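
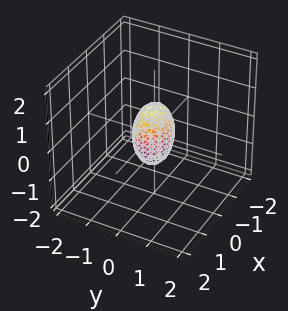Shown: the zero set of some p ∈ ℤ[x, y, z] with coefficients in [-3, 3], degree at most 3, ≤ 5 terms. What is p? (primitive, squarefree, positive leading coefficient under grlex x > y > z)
(a) deg p = 2.
(b) Symmetries: it's symmetric under y → −y, forcing even powers of y; it's symmetric under x → −x, forcing even powers of x; it's symmetric under z → −z, forcing even powers of z.
(c) Checking where it meets the axes: the z-axis gridline crossings are at z ∈ {-1, 1}.
(d) Solving for integer coefficients yields p as stated.

2*x^2 + 3*y^2 + z^2 - 1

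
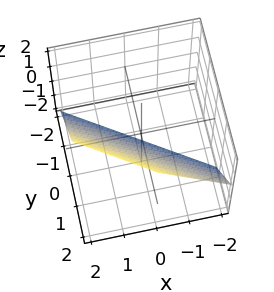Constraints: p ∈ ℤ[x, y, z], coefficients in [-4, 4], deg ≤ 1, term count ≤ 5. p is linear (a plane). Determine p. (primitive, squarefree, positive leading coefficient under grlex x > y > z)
(a) Degree: the surface is flat (a plane), so deg p = 1.
(b) Observable constraints: one z-axis crossing is at z = -1; it meets the x-axis at x = 1 (among the integer gridlines).
(c) Together with the visible shape, these determine p as stated.

2*x + 3*y - 2*z - 2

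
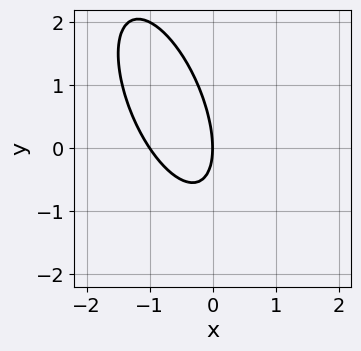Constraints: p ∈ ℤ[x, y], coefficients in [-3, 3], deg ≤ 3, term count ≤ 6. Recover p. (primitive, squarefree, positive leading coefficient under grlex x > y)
The degree is 2 — no degree-1 curve has this shape.
Observable constraints: the x-axis gridline crossings are at x ∈ {-1, 0}; it crosses the y-axis at the gridline y = 0.
Putting this together gives p.

3*x^2 + 2*x*y + y^2 + 3*x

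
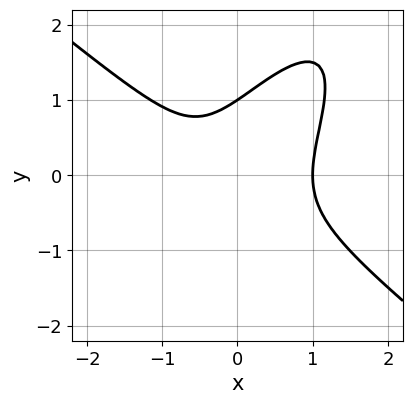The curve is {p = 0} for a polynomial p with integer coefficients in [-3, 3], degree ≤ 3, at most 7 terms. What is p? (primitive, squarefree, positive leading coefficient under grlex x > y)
First, deg p = 3. The shape is more complex than any degree-2 curve.
Next, reading off the gridlines: one x-axis crossing is at x = 1; it crosses the y-axis at the gridline y = 1.
Finally, fitting integer coefficients to these (and the overall shape) gives p.

3*x^3 - 3*x*y^2 + 2*y^3 - x - 2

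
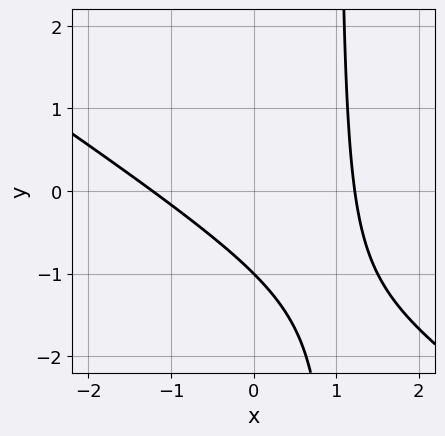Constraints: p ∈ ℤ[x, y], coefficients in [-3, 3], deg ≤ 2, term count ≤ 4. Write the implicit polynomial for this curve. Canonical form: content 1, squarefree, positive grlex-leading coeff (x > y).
2*x^2 + 3*x*y - 3*y - 3

(a) Degree: no degree-1 curve has this shape, so deg p = 2.
(b) Observable constraints: it crosses the y-axis at the gridline y = -1.
(c) Assembling these constraints gives the stated polynomial.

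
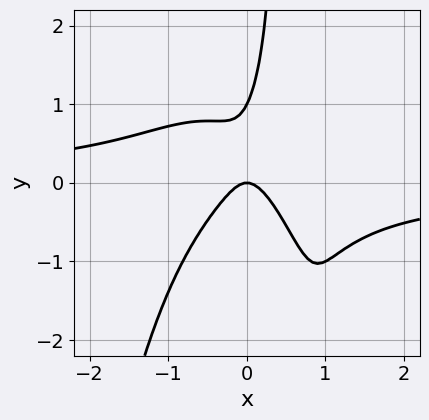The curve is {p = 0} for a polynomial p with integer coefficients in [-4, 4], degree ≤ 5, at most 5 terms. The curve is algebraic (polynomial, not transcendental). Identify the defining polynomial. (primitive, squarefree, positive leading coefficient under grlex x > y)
The degree is 4 — the shape is more complex than any degree-3 curve.
From the visible intercepts: it crosses the x-axis at the gridline x = 0; among the integer gridlines, it crosses the y-axis at y ∈ {0, 1}.
The integer polynomial consistent with all of this is the stated p.

3*x^3*y + 2*x*y^2 + 3*x^2 - y^2 + y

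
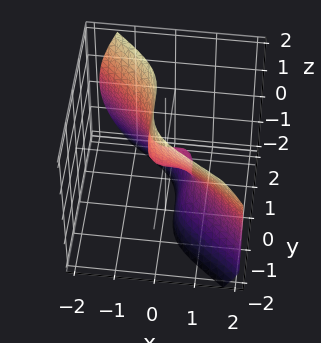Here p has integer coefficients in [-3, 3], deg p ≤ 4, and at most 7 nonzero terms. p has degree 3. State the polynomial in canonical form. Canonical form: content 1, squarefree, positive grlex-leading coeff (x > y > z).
2*x^3 + 2*x*z^2 + 2*y^3 - x^2 + z

1. The degree is 3 — the shape is more complex than any degree-2 surface.
2. Checking where it meets the axes: it meets the x-axis at x = 0 (among the integer gridlines); one y-axis crossing is at y = 0; it meets the z-axis at z = 0 (among the integer gridlines).
3. These observations pin down the coefficients.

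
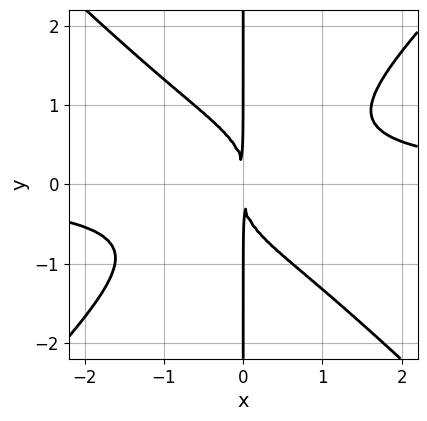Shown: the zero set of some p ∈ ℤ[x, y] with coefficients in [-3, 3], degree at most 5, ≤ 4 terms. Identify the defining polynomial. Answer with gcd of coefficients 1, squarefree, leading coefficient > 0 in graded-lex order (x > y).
1. The degree is 4 — a generic line meets the curve in up to 4 points.
2. Observable constraints: the visible y-axis segment lies entirely on the curve.
3. Solving for integer coefficients yields p as stated.

x^3*y - x*y^3 - x^2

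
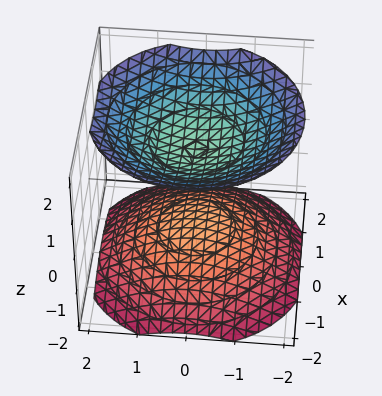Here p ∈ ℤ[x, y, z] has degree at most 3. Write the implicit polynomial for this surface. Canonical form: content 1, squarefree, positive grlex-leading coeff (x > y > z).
2*x^2 + 2*y^2 - 3*z^2 + 3

(a) I count 2 distinct pieces. They look like related sheets of one shape, so recover p as a whole.
(b) Degree: the shape is more complex than any degree-1 surface, so deg p = 2.
(c) Symmetries: rotational symmetry about the z-axis ⇒ p depends on x, y only through x² + y².
(d) Checking where it meets the axes: it misses every integer gridline on the y-axis; the z-axis gridline crossings are at z ∈ {-1, 1}; no x-intercept at any integer in the box.
(e) Solving for integer coefficients yields p as stated.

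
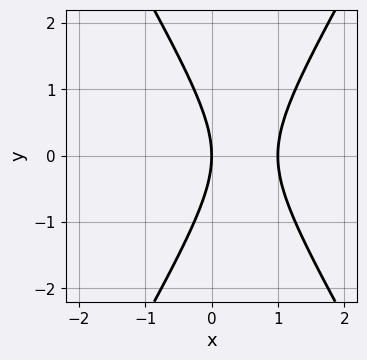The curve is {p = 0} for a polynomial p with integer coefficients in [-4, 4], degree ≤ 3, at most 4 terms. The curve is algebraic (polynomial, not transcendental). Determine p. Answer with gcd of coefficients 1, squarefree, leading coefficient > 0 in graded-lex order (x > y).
3*x^2 - y^2 - 3*x

(a) The degree is 2 — a generic line meets the curve in up to 2 points.
(b) Symmetries: the y ↦ −y reflection is a symmetry, so y appears only in even powers.
(c) Checking where it meets the axes: it crosses the y-axis at the gridline y = 0; the x-axis gridline crossings are at x ∈ {0, 1}.
(d) Putting this together gives p.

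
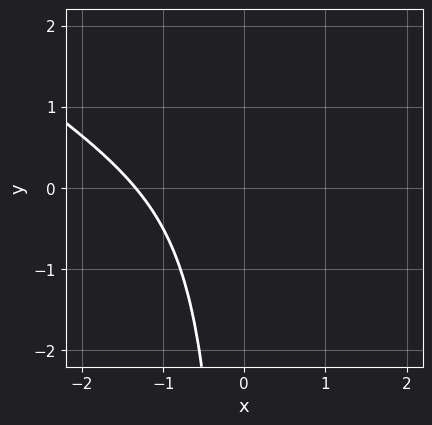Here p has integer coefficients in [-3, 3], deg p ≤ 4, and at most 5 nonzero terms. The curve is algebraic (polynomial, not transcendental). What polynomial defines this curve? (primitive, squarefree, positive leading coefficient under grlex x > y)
1. deg p = 3. The shape is more complex than any degree-2 curve.
2. Observable constraints: no y-intercept at any integer in the box.
3. The integer polynomial consistent with all of this is the stated p.

2*x^3 + 3*x^2*y + x^2 - x*y + 3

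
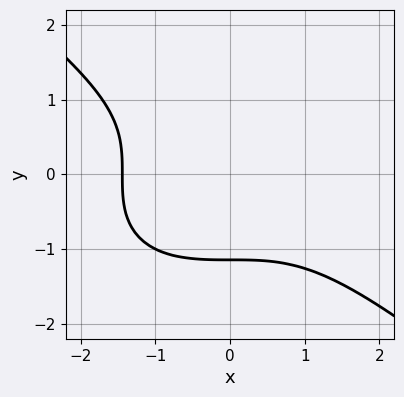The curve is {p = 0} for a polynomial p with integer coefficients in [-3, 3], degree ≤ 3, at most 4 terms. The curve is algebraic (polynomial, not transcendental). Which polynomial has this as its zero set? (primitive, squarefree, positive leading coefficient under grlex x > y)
x^3 + 2*y^3 + 3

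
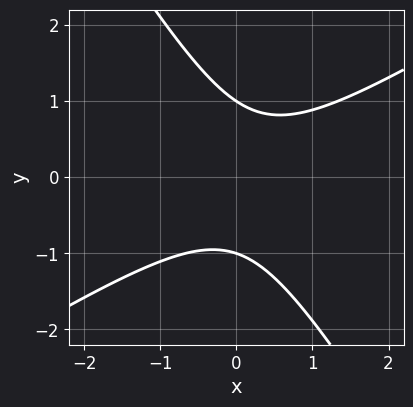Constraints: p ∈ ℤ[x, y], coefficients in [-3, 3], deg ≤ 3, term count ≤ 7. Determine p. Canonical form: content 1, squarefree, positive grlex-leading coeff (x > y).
(a) The degree is 2 — no degree-1 curve has this shape.
(b) Observable constraints: the y-axis gridline crossings are at y ∈ {-1, 1}; no x-intercept at any integer in the box.
(c) Assembling these constraints gives the stated polynomial.

3*x^2 - 3*x*y - 3*y^2 - x + 3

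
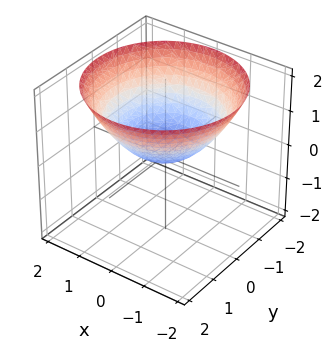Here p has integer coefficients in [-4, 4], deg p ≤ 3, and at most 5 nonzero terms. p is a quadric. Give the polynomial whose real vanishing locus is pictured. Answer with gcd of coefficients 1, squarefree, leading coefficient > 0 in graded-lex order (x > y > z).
Degree: a single bowl opening along one axis; a quadric, so deg p = 2.
By symmetry, the surface is invariant under rotation about z: p = q(x² + y², z).
From the visible intercepts: one y-axis crossing is at y = 0; a circular section at z = 1 has radius between 1 and 2.
These observations pin down the coefficients.

x^2 + y^2 - 2*z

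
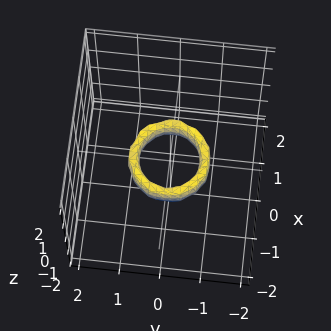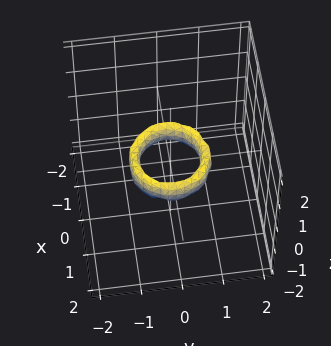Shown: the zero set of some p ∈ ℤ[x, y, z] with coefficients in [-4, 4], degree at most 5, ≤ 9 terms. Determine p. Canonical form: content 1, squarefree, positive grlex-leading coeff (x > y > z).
(a) deg p = 4. A generic line meets the surface in up to 4 points.
(b) By symmetry, every cross-section ⟂ z is a circle, so x, y appear only via x² + y².
(c) Observable constraints: no z-intercept at any integer in the box; a circular section at z = 0 has radius between 0 and 1.
(d) Putting this together gives p. Check: (0, -1, 0) on the y-axis lies on the surface, and p(0, -1, 0) = 0. ✓

2*x^4 + 4*x^2*y^2 + 2*y^4 - 3*x^2 - 3*y^2 + z^2 + 1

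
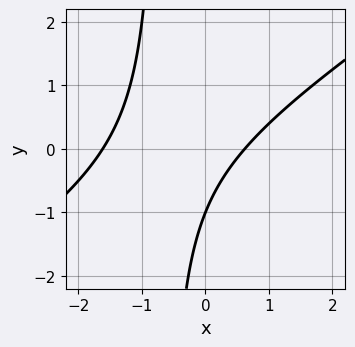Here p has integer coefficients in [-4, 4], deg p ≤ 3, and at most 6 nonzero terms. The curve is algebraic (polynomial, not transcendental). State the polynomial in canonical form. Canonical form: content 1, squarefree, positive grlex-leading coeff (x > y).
(a) deg p = 2.
(b) From the axis intercepts and sections: one y-axis crossing is at y = -1.
(c) Fitting integer coefficients to these (and the overall shape) gives p.

2*x^2 - 3*x*y + 2*x - 2*y - 2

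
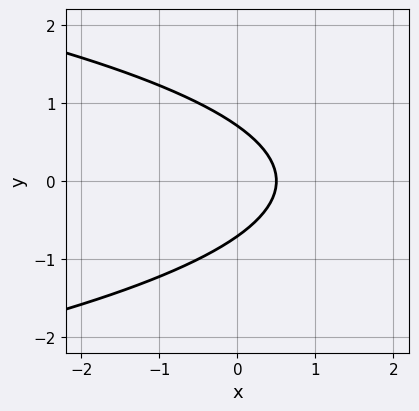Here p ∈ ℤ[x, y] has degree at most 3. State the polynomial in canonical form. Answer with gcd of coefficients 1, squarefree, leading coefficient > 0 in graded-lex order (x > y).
1. Degree: no degree-1 curve has this shape, so deg p = 2.
2. Symmetries: it's symmetric under y → −y, forcing even powers of y.
3. Fitting integer coefficients to these (and the overall shape) gives p.

2*y^2 + 2*x - 1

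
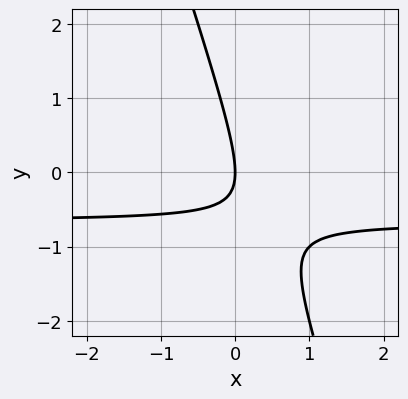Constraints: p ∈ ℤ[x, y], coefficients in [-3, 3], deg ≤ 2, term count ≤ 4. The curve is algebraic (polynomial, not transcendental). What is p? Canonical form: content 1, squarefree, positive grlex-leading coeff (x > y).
Degree: no degree-1 curve has this shape, so deg p = 2.
From the axis intercepts and sections: it meets the x-axis at x = 0 (among the integer gridlines); one y-axis crossing is at y = 0.
Putting this together gives p.

3*x*y + y^2 + 2*x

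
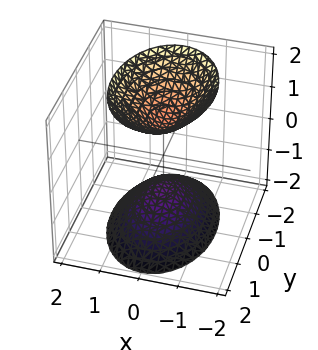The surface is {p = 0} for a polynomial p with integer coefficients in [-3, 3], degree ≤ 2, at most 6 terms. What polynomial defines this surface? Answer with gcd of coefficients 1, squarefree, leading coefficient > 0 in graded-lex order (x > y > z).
First, the picture has 2 separate pieces. They look like related sheets of one shape, so recover p as a whole.
Then, degree: two separate bowl-shaped sheets opening away from each other; a quadric, so deg p = 2.
Then, symmetries: mirror symmetry y ↦ −y ⇒ only even powers of y; it's symmetric under x → −x, forcing even powers of x; it's symmetric under z → −z, forcing even powers of z.
Next, checking where it meets the axes: the surface avoids every integer x-axis point in the box; the surface avoids every integer y-axis point in the box; the z-axis gridline crossings are at z ∈ {-1, 1}.
Finally, the integer polynomial consistent with all of this is the stated p.

2*x^2 + y^2 - z^2 + 1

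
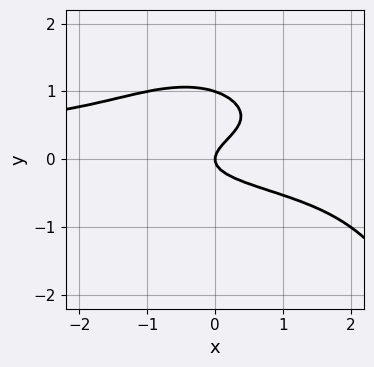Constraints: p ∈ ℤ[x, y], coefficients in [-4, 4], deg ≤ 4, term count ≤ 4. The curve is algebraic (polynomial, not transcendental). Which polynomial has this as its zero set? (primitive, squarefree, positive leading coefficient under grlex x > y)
First, deg p = 4.
Next, from the axis intercepts and sections: among the integer gridlines, it crosses the y-axis at y ∈ {0, 1}; it crosses the x-axis at the gridline x = 0.
Finally, together with the visible shape, these determine p as stated.

x^2*y^2 + 3*y^3 - 3*y^2 + x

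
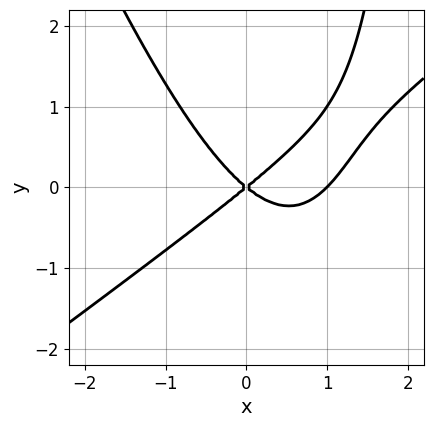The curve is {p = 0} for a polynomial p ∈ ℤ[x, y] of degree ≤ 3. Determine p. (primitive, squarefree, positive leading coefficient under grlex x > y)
First, degree: no degree-2 curve has this shape, so deg p = 3.
Next, reading off the gridlines: one y-axis crossing is at y = 0; the x-axis gridline crossings are at x ∈ {0, 1}.
Finally, fitting integer coefficients to these (and the overall shape) gives p.

2*x^3 - 2*x^2*y - x*y^2 - 2*x^2 + 3*y^2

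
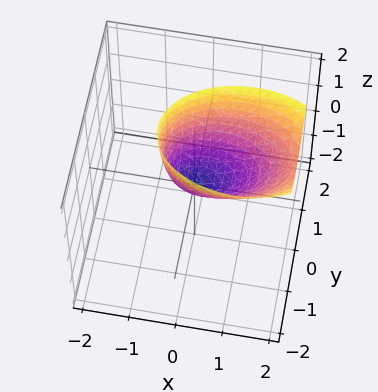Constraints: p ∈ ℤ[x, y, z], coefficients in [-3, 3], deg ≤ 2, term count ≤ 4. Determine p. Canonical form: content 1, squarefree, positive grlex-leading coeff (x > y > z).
x^2 - x*z + 2*y^2 - z

(a) Degree: no degree-1 surface has this shape, so deg p = 2.
(b) Observable constraints: it meets the z-axis at z = 0 (among the integer gridlines); it crosses the y-axis at the gridline y = 0.
(c) Solving for integer coefficients yields p as stated.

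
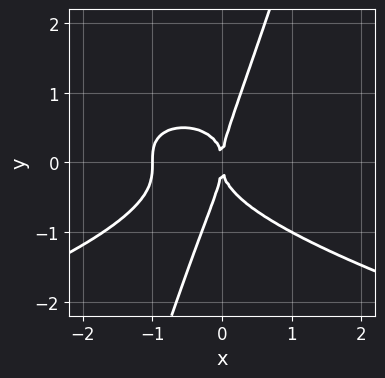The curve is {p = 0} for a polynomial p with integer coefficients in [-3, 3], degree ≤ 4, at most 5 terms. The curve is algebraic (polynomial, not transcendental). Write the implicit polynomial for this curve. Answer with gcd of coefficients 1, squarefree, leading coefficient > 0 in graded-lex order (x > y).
3*x*y^3 - y^4 + 2*x^3 + 2*x^2

Degree: a generic line meets the curve in up to 4 points, so deg p = 4.
From the axis intercepts and sections: among the integer gridlines, it crosses the x-axis at x ∈ {-1, 0}; it crosses the y-axis at the gridline y = 0.
The integer polynomial consistent with all of this is the stated p.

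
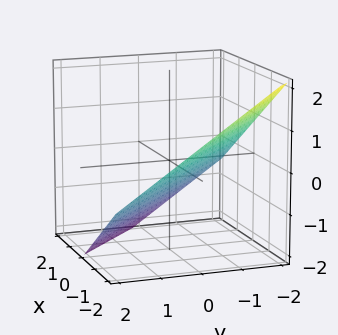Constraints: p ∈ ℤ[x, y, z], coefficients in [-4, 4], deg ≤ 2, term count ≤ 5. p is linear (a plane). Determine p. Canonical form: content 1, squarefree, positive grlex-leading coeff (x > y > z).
2*x + 2*y + 3*z + 2

First, the degree is 1 — every cross-section is a straight line — this is a plane.
Next, from the visible intercepts: it crosses the y-axis at the gridline y = -1; it crosses the x-axis at the gridline x = -1.
Finally, matching integer coefficients to the picture gives p.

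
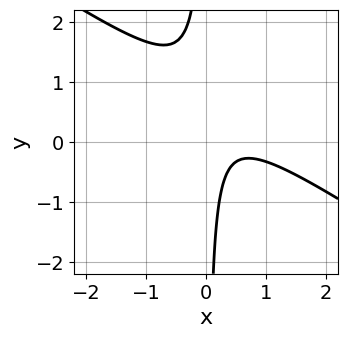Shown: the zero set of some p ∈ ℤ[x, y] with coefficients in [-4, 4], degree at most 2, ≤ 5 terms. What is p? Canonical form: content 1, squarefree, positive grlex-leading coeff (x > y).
(a) Degree: no degree-1 curve has this shape, so deg p = 2.
(b) Checking where it meets the axes: it misses every integer gridline on the x-axis; no y-intercept at any integer in the box.
(c) Putting this together gives p.

2*x^2 + 3*x*y - 2*x + 1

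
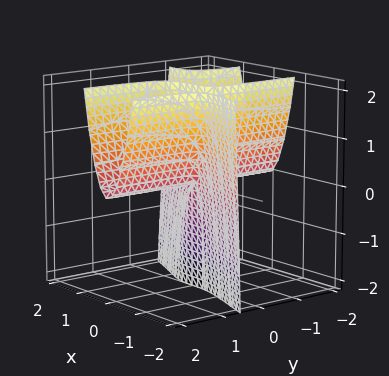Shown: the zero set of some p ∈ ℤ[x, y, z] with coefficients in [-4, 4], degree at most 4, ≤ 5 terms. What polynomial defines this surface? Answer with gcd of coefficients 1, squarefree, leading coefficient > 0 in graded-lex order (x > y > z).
x^3 + 3*x^2*y - x*y - y*z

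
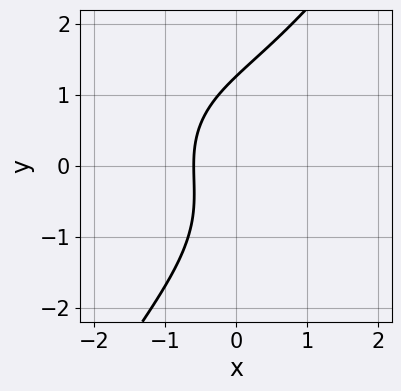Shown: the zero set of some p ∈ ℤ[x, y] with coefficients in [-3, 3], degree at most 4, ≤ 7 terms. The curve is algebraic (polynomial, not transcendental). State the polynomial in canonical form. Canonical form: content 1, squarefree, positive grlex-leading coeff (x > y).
x^3 + x*y^2 - y^3 + 3*x + 2

(a) The degree is 3 — the shape is more complex than any degree-2 curve.
(b) Putting this together gives p.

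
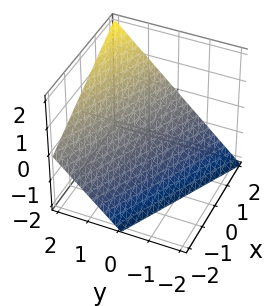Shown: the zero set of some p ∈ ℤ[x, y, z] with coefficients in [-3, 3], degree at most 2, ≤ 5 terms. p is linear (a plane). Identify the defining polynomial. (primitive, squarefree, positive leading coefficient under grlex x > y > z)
The degree is 1 — every cross-section is a straight line — this is a plane.
From the visible intercepts: it meets the y-axis at y = 1 (among the integer gridlines); one x-axis crossing is at x = 2; it meets the z-axis at z = -1 (among the integer gridlines).
Fitting integer coefficients to these (and the overall shape) gives p.

x + 2*y - 2*z - 2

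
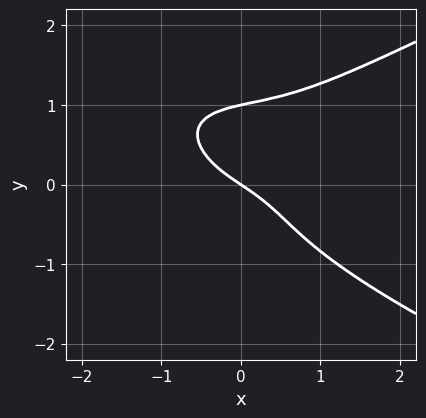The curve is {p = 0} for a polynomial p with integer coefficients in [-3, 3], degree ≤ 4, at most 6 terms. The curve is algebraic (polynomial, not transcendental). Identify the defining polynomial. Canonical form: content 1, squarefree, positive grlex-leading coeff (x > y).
3*y^4 - 2*x^3 - 2*x - 3*y

1. Degree: no degree-3 curve has this shape, so deg p = 4.
2. Observable constraints: the y-axis gridline crossings are at y ∈ {0, 1}; one x-axis crossing is at x = 0.
3. Together with the visible shape, these determine p as stated.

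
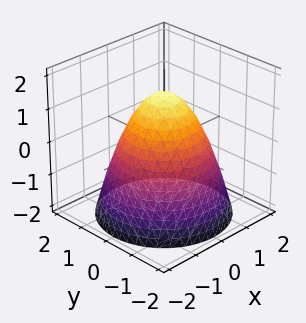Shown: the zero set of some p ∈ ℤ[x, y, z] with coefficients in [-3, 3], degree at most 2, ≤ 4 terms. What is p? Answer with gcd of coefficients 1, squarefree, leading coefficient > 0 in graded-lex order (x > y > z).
2*x^2 + 2*y^2 + 2*z - 3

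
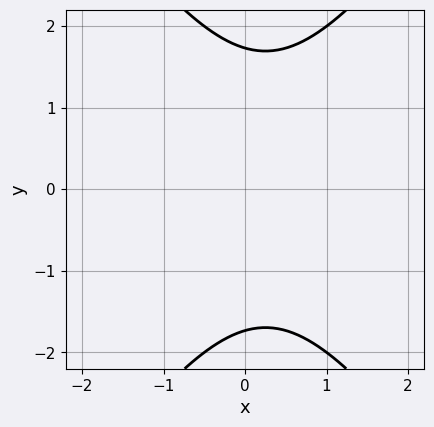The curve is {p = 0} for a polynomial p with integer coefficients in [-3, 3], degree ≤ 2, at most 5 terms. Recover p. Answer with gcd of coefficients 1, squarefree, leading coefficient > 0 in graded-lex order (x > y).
1. Degree: no degree-1 curve has this shape, so deg p = 2.
2. Symmetries: mirror symmetry y ↦ −y ⇒ only even powers of y.
3. From the visible intercepts: no x-intercept at any integer in the box.
4. Matching integer coefficients to the picture gives p.

2*x^2 - y^2 - x + 3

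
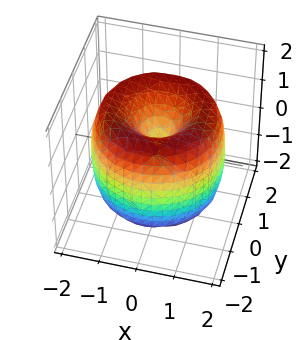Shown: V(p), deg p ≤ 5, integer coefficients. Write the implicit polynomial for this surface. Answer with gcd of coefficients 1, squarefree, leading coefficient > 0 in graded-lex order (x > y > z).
x^4 + 2*x^2*y^2 + y^4 - 3*x^2 - 3*y^2 + z^2

(a) deg p = 4.
(b) By symmetry, the z-axis is an axis of rotation, so x and y enter only as x² + y².
(c) Reading off the gridlines: it meets the y-axis at y = 0 (among the integer gridlines); a circular section at z = -1 has radius between 0 and 1; it crosses the z-axis at the gridline z = 0; it meets the x-axis at x = 0 (among the integer gridlines).
(d) These observations pin down the coefficients.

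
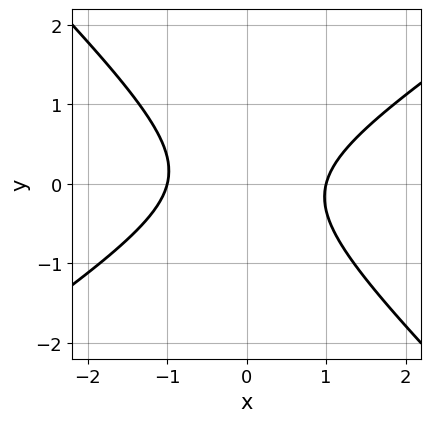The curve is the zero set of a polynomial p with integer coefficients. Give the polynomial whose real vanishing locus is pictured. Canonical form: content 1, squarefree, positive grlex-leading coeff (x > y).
2*x^2 - x*y - 3*y^2 - 2

1. deg p = 2. The shape is more complex than any degree-1 curve.
2. From the visible intercepts: among the integer gridlines, it crosses the x-axis at x ∈ {-1, 1}; it misses every integer gridline on the y-axis.
3. Solving for integer coefficients yields p as stated.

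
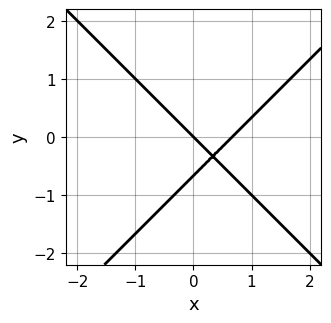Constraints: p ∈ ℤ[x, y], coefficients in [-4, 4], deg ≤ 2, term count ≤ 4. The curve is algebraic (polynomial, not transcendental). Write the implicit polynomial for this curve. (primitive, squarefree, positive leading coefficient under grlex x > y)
3*x^2 - 3*y^2 - 2*x - 2*y

Degree: the shape is more complex than any degree-1 curve, so deg p = 2.
From the axis intercepts and sections: one x-axis crossing is at x = 0; it crosses the y-axis at the gridline y = 0.
Together with the visible shape, these determine p as stated.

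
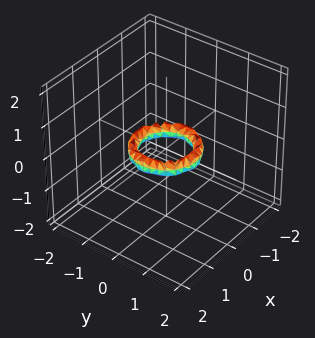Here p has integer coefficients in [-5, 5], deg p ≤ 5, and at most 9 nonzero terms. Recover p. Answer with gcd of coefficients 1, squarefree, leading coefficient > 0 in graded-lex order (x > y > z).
Degree: the shape is more complex than any degree-3 surface, so deg p = 4.
Symmetry: every cross-section ⟂ z is a circle, so x, y appear only via x² + y².
Checking where it meets the axes: no z-intercept at any integer in the box; a circular section at z = 0 has radius between 0 and 1; the y-axis gridline crossings are at y ∈ {-1, 1}; among the integer gridlines, it crosses the x-axis at x ∈ {-1, 1}.
Solving for integer coefficients yields p as stated.

2*x^4 + 4*x^2*y^2 + 2*y^4 - 3*x^2 - 3*y^2 + 2*z^2 + 1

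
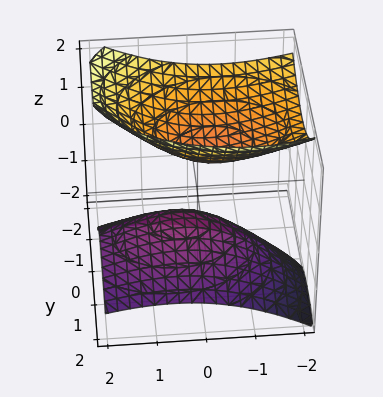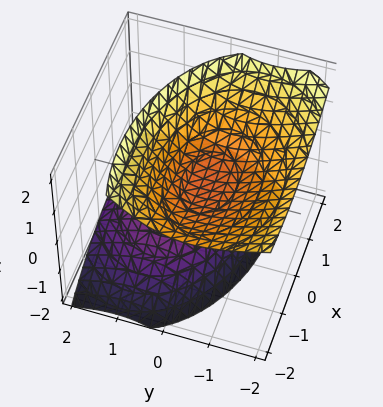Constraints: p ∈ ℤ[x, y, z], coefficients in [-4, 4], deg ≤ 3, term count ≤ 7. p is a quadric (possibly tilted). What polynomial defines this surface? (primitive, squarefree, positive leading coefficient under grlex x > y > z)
x^2 + x*z + 2*y^2 + 2*y*z - 2*z^2 + 1

The picture has 2 separate pieces.
deg p = 2.
Against the integer gridlines: no x-intercept at any integer in the box; the surface avoids every integer y-axis point in the box.
The integer polynomial consistent with all of this is the stated p.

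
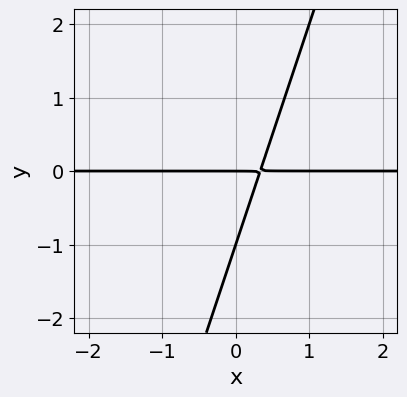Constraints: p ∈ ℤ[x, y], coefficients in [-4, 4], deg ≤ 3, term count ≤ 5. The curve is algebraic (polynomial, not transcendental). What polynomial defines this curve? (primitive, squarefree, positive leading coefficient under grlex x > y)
First, the degree is 2 — no degree-1 curve has this shape.
Then, checking where it meets the axes: among the integer gridlines, it crosses the y-axis at y ∈ {-1, 0}; every point of the x-axis in the box is on the curve.
Finally, fitting integer coefficients to these (and the overall shape) gives p.

3*x*y - y^2 - y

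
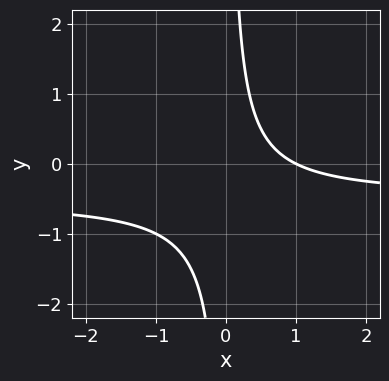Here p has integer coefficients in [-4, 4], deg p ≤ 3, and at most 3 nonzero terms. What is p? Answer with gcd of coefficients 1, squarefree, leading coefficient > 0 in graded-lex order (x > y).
Degree: the shape is more complex than any degree-1 curve, so deg p = 2.
From the axis intercepts and sections: no y-intercept at any integer in the box; one x-axis crossing is at x = 1.
Solving for integer coefficients yields p as stated.

2*x*y + x - 1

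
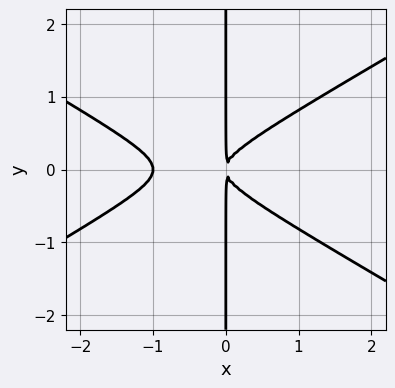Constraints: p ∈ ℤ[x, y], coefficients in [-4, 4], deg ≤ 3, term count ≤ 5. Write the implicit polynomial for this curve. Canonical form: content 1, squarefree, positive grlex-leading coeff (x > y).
x^3 - 3*x*y^2 + x^2

Degree: no degree-2 curve has this shape, so deg p = 3.
Symmetries: the y ↦ −y reflection is a symmetry, so y appears only in even powers.
Against the integer gridlines: one x-axis crossing is at x = -1; the visible y-axis segment lies entirely on the curve.
Fitting integer coefficients to these (and the overall shape) gives p.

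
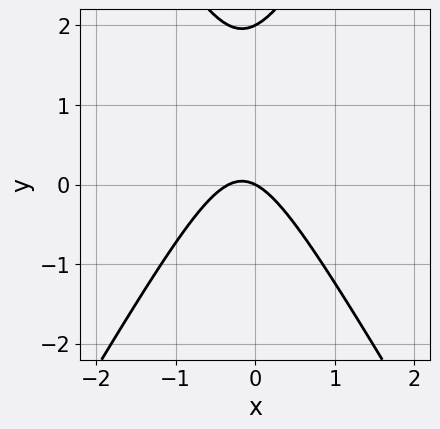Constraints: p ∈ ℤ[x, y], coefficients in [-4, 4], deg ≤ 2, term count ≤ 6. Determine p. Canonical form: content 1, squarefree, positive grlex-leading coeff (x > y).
1. The degree is 2 — the shape is more complex than any degree-1 curve.
2. Reading off the gridlines: one x-axis crossing is at x = 0; among the integer gridlines, it crosses the y-axis at y ∈ {0, 2}.
3. The integer polynomial consistent with all of this is the stated p.

3*x^2 - y^2 + x + 2*y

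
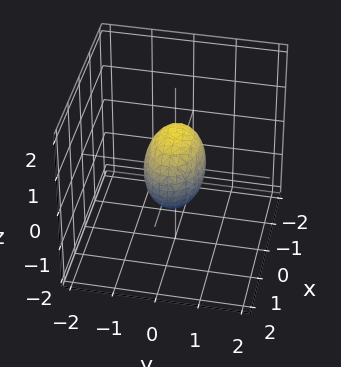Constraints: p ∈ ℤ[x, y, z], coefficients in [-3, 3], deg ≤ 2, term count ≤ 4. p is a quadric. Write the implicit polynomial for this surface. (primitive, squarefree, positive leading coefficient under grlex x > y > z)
First, deg p = 2.
Next, symmetries: mirror symmetry z ↦ −z ⇒ only even powers of z; the y ↦ −y reflection is a symmetry, so y appears only in even powers; mirror symmetry x ↦ −x ⇒ only even powers of x.
Then, from the visible intercepts: the x-axis gridline crossings are at x ∈ {-1, 1}; among the integer gridlines, it crosses the z-axis at z ∈ {-1, 1}.
Finally, together with the visible shape, these determine p as stated.

x^2 + 2*y^2 + z^2 - 1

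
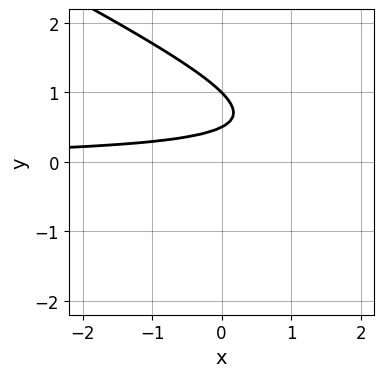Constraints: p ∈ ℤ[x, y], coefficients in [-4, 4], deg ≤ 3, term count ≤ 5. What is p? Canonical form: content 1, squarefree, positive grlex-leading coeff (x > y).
x*y + 2*y^2 - 3*y + 1

Degree: the shape is more complex than any degree-1 curve, so deg p = 2.
Observable constraints: one y-axis crossing is at y = 1; no x-intercept at any integer in the box.
Solving for integer coefficients yields p as stated.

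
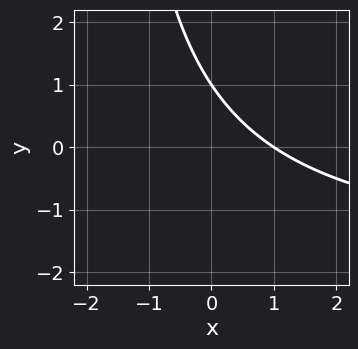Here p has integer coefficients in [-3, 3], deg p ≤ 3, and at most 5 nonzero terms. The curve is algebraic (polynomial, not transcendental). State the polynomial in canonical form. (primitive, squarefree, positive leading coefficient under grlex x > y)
The degree is 2 — a generic line meets the curve in up to 2 points.
From the visible intercepts: one y-axis crossing is at y = 1; it crosses the x-axis at the gridline x = 1.
Together with the visible shape, these determine p as stated.

x*y + 2*x + 2*y - 2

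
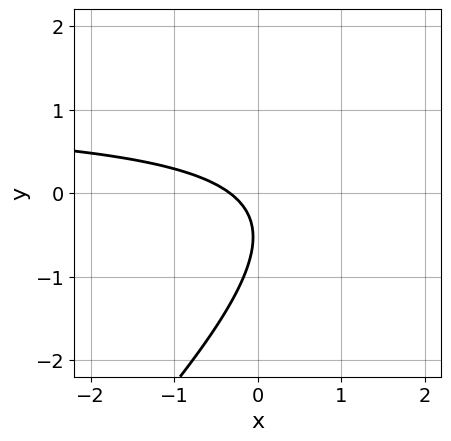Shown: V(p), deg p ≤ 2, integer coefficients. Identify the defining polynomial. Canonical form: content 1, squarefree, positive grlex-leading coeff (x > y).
1. The degree is 2 — a generic line meets the curve in up to 2 points.
2. Reading off the gridlines: the curve avoids every integer y-axis point in the box.
3. Matching integer coefficients to the picture gives p.

3*x*y - 3*y^2 - 3*x - 3*y - 1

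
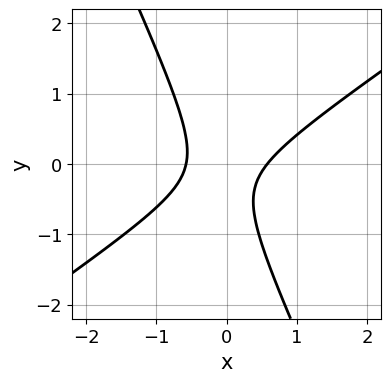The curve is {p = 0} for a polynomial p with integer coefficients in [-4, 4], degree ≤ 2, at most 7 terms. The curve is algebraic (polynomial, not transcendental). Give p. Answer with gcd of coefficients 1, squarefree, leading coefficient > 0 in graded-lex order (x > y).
3*x^2 - 3*x*y - 2*y^2 - y - 1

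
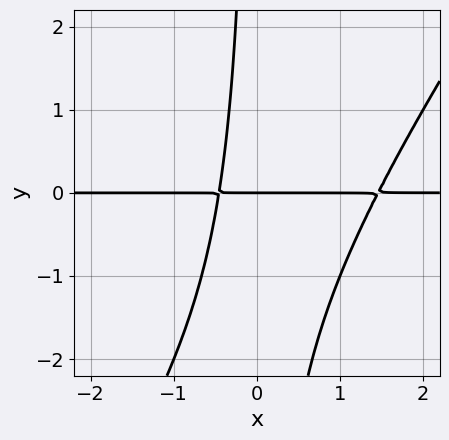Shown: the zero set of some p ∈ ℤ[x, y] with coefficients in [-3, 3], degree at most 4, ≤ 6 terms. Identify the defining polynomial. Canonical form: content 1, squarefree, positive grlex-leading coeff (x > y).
3*x^2*y - 2*x*y^2 - 3*x*y - 2*y

First, deg p = 3.
Next, checking where it meets the axes: every point of the x-axis in the box is on the curve; it meets the y-axis at y = 0 (among the integer gridlines).
Finally, assembling these constraints gives the stated polynomial.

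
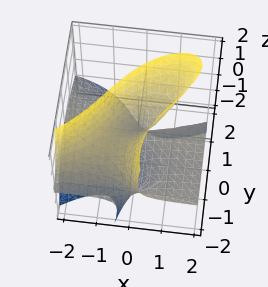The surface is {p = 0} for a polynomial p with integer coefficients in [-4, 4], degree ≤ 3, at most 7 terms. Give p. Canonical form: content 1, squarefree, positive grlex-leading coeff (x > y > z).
(a) deg p = 3.
(b) Against the integer gridlines: the y-axis gridline crossings are at y ∈ {-2, 0}; one z-axis crossing is at z = 0; the visible x-axis segment lies entirely on the surface.
(c) These observations pin down the coefficients.

2*x^2*z - 3*x*y*z + y^3 + 2*y^2 - z^2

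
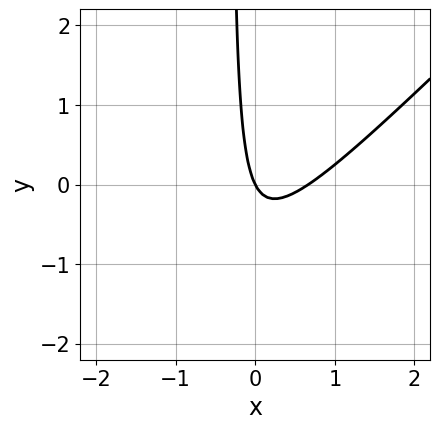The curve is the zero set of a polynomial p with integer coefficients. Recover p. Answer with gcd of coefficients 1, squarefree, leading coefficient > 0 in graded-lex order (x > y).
3*x^2 - 3*x*y - 2*x - y

1. Degree: the shape is more complex than any degree-1 curve, so deg p = 2.
2. Against the integer gridlines: it crosses the y-axis at the gridline y = 0; it meets the x-axis at x = 0 (among the integer gridlines).
3. Assembling these constraints gives the stated polynomial.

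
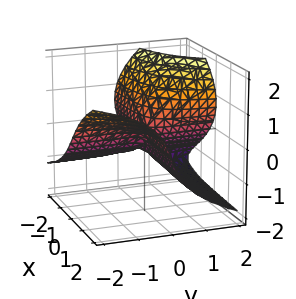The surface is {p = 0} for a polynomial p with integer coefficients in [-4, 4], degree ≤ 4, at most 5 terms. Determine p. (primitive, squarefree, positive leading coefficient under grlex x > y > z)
x*y*z + 2*z^3 + 3*x*y + x*z - 3*y*z

(a) deg p = 3. A generic line meets the surface in up to 3 points.
(b) Observable constraints: every point of the y-axis in the box is on the surface; one z-axis crossing is at z = 0; every point of the x-axis in the box is on the surface.
(c) Putting this together gives p.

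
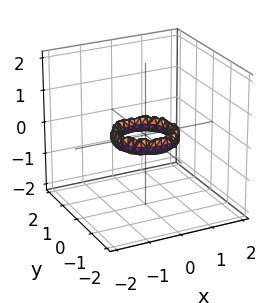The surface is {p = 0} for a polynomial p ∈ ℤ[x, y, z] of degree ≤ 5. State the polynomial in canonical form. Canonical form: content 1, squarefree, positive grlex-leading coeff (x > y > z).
(a) deg p = 4. The shape is more complex than any degree-3 surface.
(b) By symmetry, every cross-section ⟂ z is a circle, so x, y appear only via x² + y².
(c) Observable constraints: the x-axis gridline crossings are at x ∈ {-1, 1}; it misses every integer gridline on the z-axis; a circular section at z = 0 has radius between 0 and 1.
(d) Together with the visible shape, these determine p as stated. Check: (0, -1, 0) on the y-axis lies on the surface, and p(0, -1, 0) = 0. ✓

2*x^4 + 4*x^2*y^2 + 2*y^4 - 3*x^2 - 3*y^2 + 2*z^2 + 1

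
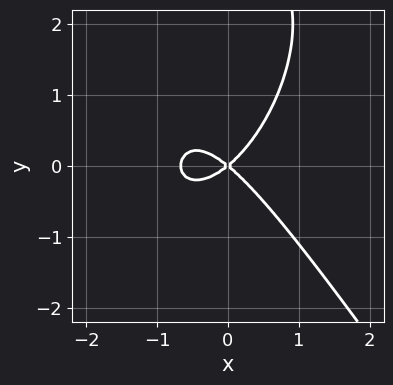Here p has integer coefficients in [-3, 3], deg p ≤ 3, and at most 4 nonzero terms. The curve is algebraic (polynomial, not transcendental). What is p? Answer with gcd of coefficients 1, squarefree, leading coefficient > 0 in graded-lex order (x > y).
First, the degree is 3 — no degree-2 curve has this shape.
Then, observable constraints: one y-axis crossing is at y = 0; one x-axis crossing is at x = 0.
Finally, together with the visible shape, these determine p as stated.

3*x^3 + y^3 + 2*x^2 - 3*y^2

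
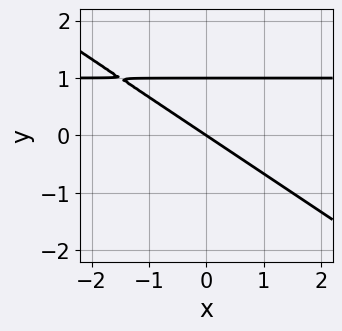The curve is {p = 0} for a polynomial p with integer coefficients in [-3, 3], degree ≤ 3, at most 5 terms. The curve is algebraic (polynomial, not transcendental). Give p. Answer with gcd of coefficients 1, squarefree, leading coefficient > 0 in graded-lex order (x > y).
2*x*y + 3*y^2 - 2*x - 3*y

First, the degree is 2 — the shape is more complex than any degree-1 curve.
Then, from the axis intercepts and sections: the y-axis gridline crossings are at y ∈ {0, 1}; it crosses the x-axis at the gridline x = 0.
Finally, matching integer coefficients to the picture gives p.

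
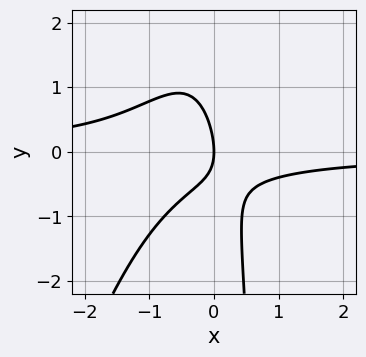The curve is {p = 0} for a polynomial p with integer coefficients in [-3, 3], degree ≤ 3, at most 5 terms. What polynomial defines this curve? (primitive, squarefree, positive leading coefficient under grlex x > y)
First, the degree is 3 — no degree-2 curve has this shape.
Then, from the axis intercepts and sections: one y-axis crossing is at y = 0; one x-axis crossing is at x = 0.
Finally, putting this together gives p.

3*x^2*y - x*y^2 + 2*x*y + y^2 + 2*x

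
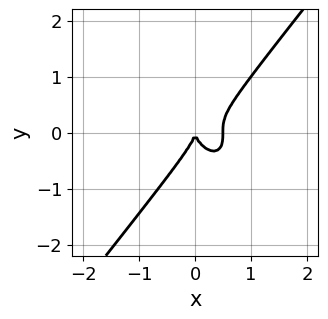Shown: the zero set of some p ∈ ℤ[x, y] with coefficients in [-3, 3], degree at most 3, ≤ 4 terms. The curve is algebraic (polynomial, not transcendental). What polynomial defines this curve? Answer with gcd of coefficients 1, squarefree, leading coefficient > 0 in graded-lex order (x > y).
1. Degree: a generic line meets the curve in up to 3 points, so deg p = 3.
2. Reading off the gridlines: it crosses the y-axis at the gridline y = 0; it crosses the x-axis at the gridline x = 0.
3. Fitting integer coefficients to these (and the overall shape) gives p.

2*x^3 - y^3 - x^2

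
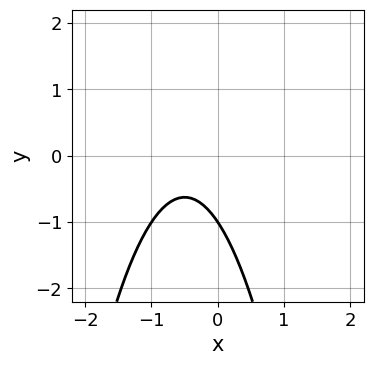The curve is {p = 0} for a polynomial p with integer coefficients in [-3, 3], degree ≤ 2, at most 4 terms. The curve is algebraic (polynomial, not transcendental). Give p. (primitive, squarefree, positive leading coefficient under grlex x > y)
1. deg p = 2. A generic line meets the curve in up to 2 points.
2. Checking where it meets the axes: it crosses the y-axis at the gridline y = -1; the curve avoids every integer x-axis point in the box.
3. Fitting integer coefficients to these (and the overall shape) gives p.

3*x^2 + 3*x + 2*y + 2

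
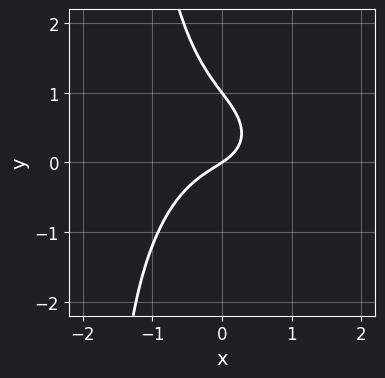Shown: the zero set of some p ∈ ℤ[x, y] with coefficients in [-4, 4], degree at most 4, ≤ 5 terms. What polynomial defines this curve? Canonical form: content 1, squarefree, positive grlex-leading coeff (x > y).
(a) Degree: a generic line meets the curve in up to 3 points, so deg p = 3.
(b) From the visible intercepts: among the integer gridlines, it crosses the y-axis at y ∈ {0, 1}; it crosses the x-axis at the gridline x = 0.
(c) Fitting integer coefficients to these (and the overall shape) gives p.

3*x^3 + 2*x*y^2 + 3*y^2 + 2*x - 3*y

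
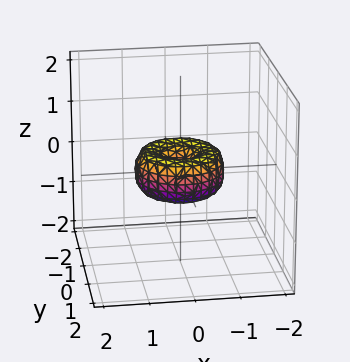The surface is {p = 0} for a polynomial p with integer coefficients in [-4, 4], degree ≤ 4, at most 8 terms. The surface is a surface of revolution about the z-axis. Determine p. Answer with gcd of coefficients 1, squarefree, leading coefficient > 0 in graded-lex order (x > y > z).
First, deg p = 4. The shape is more complex than any degree-3 surface.
Next, symmetries: every cross-section ⟂ z is a circle, so x, y appear only via x² + y².
Then, from the visible intercepts: one z-axis crossing is at z = 0; the x-axis gridline crossings are at x ∈ {-1, 0, 1}; the y-axis gridline crossings are at y ∈ {-1, 0, 1}.
Finally, the integer polynomial consistent with all of this is the stated p.

x^4 + 2*x^2*y^2 + y^4 - x^2 - y^2 + z^2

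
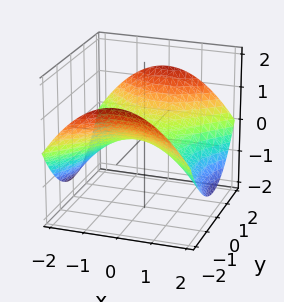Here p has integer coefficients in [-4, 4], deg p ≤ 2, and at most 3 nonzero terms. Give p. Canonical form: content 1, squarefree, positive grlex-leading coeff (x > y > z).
x^2 - y^2 + 3*z

1. Degree: a saddle surface; a quadric, so deg p = 2.
2. Symmetries: the x ↦ −x reflection is a symmetry, so x appears only in even powers; it's symmetric under y → −y, forcing even powers of y.
3. Reading off the gridlines: it meets the y-axis at y = 0 (among the integer gridlines); one z-axis crossing is at z = 0.
4. Fitting integer coefficients to these (and the overall shape) gives p.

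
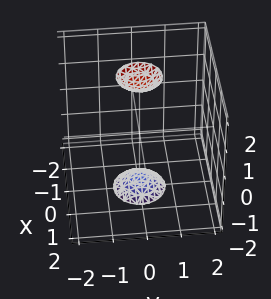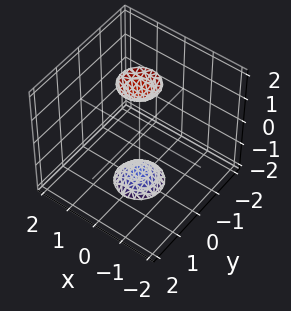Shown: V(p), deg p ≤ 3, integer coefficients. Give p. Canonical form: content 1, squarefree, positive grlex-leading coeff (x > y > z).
3*x^2 + 3*y^2 - z^2 + 3

1. The picture has 2 separate pieces. Treating them together as one polynomial.
2. The degree is 2 — two sheets facing apart; a quadric.
3. By symmetry, every cross-section ⟂ z is a circle, so x, y appear only via x² + y²; it's symmetric under z → −z, forcing even powers of z.
4. Checking where it meets the axes: a circular section at z = -2 has radius between 0 and 1; it misses every integer gridline on the y-axis; it misses every integer gridline on the x-axis.
5. Fitting integer coefficients to these (and the overall shape) gives p.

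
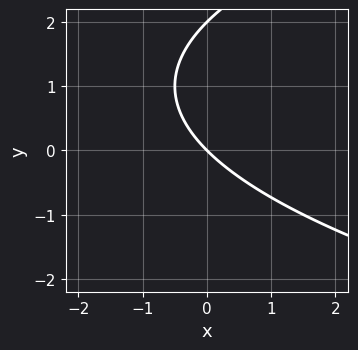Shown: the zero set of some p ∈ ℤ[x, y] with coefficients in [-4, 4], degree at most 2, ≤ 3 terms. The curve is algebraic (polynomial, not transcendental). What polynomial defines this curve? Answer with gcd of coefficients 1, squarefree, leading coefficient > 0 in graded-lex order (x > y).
(a) The degree is 2 — no degree-1 curve has this shape.
(b) From the axis intercepts and sections: among the integer gridlines, it crosses the y-axis at y ∈ {0, 2}; it crosses the x-axis at the gridline x = 0.
(c) These observations pin down the coefficients.

y^2 - 2*x - 2*y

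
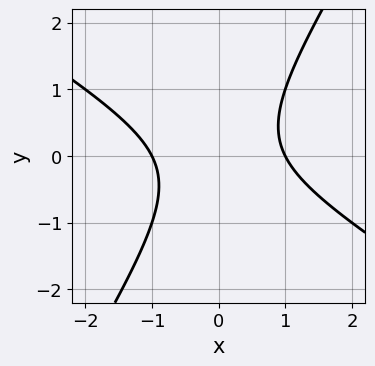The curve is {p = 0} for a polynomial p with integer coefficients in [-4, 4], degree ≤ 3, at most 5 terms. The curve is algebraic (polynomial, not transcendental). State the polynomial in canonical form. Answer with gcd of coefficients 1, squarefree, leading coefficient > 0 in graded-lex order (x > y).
First, degree: no degree-1 curve has this shape, so deg p = 2.
Next, from the visible intercepts: the x-axis gridline crossings are at x ∈ {-1, 1}; no y-intercept at any integer in the box.
Finally, the integer polynomial consistent with all of this is the stated p.

x^2 + x*y - y^2 - 1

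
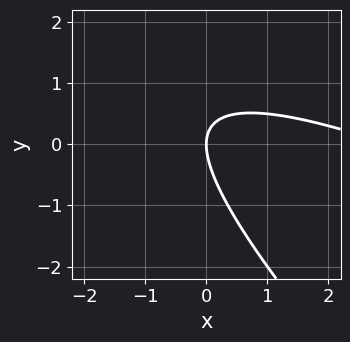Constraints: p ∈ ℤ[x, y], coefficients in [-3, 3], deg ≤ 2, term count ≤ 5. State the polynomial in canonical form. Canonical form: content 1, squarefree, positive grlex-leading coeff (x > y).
x^2 + 3*x*y + 2*y^2 - 3*x

deg p = 2. A generic line meets the curve in up to 2 points.
Against the integer gridlines: it meets the y-axis at y = 0 (among the integer gridlines); it meets the x-axis at x = 0 (among the integer gridlines).
Together with the visible shape, these determine p as stated.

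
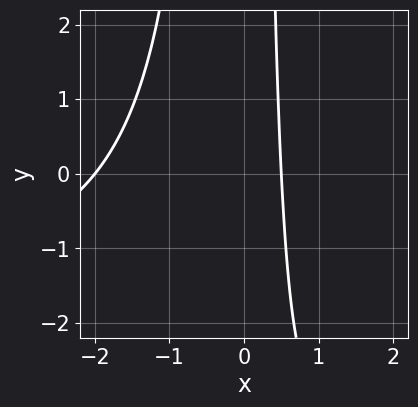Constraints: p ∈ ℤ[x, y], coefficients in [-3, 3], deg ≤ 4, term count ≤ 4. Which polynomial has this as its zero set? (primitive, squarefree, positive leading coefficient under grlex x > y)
x^2*y + 2*x^2 + 3*x - 2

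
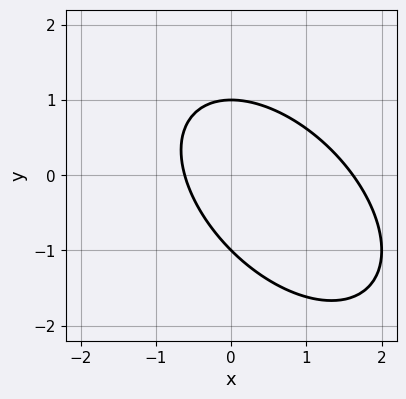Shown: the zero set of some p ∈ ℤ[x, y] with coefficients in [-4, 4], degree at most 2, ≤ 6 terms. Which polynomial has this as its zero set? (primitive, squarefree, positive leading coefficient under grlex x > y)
The degree is 2 — no degree-1 curve has this shape.
Observable constraints: among the integer gridlines, it crosses the y-axis at y ∈ {-1, 1}.
Solving for integer coefficients yields p as stated.

x^2 + x*y + y^2 - x - 1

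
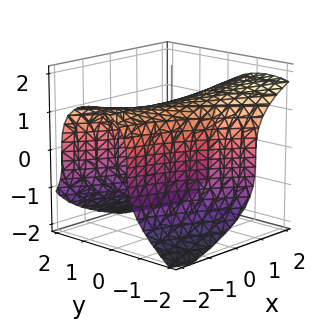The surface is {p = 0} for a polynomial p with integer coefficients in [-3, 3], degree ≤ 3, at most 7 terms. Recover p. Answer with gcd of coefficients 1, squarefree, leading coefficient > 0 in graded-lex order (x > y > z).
z^3 + 2*x*y + 2*y^2 + 2*y - 2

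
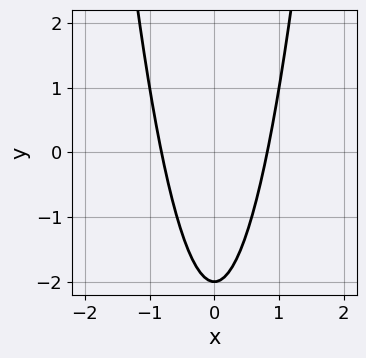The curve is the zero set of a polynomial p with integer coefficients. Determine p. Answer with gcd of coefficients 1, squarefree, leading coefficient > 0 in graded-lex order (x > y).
1. Degree: the shape is more complex than any degree-1 curve, so deg p = 2.
2. Symmetries: it's symmetric under x → −x, forcing even powers of x.
3. Against the integer gridlines: one y-axis crossing is at y = -2.
4. Putting this together gives p.

3*x^2 - y - 2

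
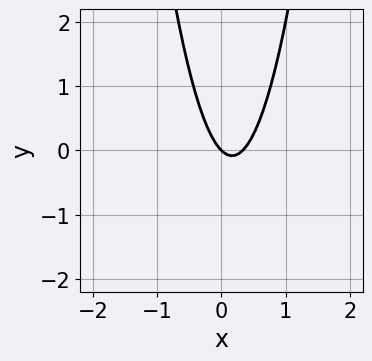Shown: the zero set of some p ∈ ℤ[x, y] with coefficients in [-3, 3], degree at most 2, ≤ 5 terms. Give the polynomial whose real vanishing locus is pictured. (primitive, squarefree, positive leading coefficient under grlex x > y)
1. The degree is 2 — no degree-1 curve has this shape.
2. Against the integer gridlines: it crosses the y-axis at the gridline y = 0; it crosses the x-axis at the gridline x = 0.
3. Together with the visible shape, these determine p as stated.

3*x^2 - x - y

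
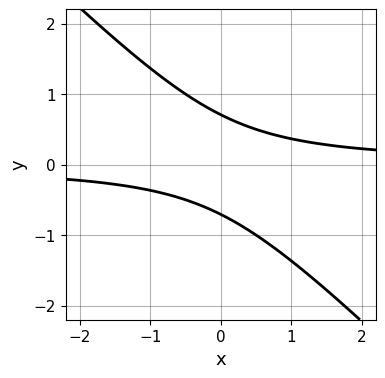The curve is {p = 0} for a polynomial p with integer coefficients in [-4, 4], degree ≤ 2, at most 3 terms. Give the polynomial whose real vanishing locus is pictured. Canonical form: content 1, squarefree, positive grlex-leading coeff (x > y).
2*x*y + 2*y^2 - 1

1. deg p = 2.
2. Observable constraints: the curve avoids every integer x-axis point in the box.
3. These observations pin down the coefficients.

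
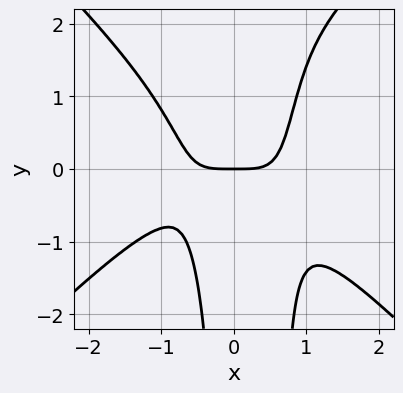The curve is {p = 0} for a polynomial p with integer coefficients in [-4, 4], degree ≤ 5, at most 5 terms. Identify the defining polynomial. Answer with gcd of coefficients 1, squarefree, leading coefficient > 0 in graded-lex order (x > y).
The degree is 4 — no degree-3 curve has this shape.
Reading off the gridlines: one x-axis crossing is at x = 0; it meets the y-axis at y = 0 (among the integer gridlines).
The integer polynomial consistent with all of this is the stated p.

2*x^4 - 2*x^2*y^2 + 2*x^2*y + x*y^2 - 2*y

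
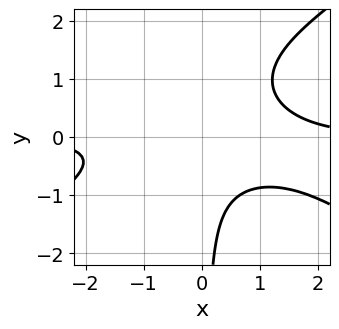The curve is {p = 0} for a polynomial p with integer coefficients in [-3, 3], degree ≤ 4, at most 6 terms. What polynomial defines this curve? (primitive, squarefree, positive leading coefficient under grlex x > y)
x^3*y - 2*x*y^3 + 3*x*y^2 - y^2 - 2

First, deg p = 4. The shape is more complex than any degree-3 curve.
Next, from the visible intercepts: no x-intercept at any integer in the box; it misses every integer gridline on the y-axis.
Finally, together with the visible shape, these determine p as stated.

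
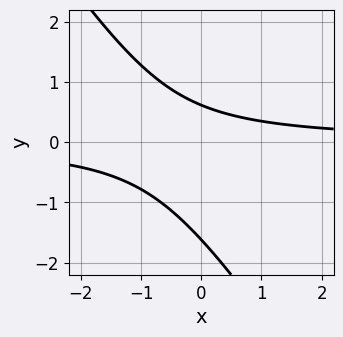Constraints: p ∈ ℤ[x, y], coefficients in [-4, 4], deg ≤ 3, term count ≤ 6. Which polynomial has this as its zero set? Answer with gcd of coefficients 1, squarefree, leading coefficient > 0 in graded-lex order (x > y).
(a) The degree is 2 — a generic line meets the curve in up to 2 points.
(b) From the visible intercepts: the curve avoids every integer x-axis point in the box.
(c) Assembling these constraints gives the stated polynomial.

3*x*y + 2*y^2 + 2*y - 2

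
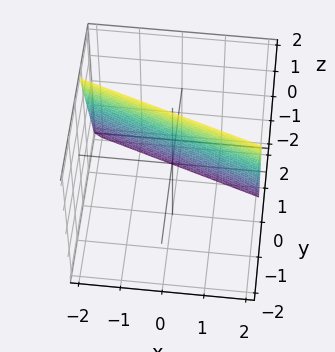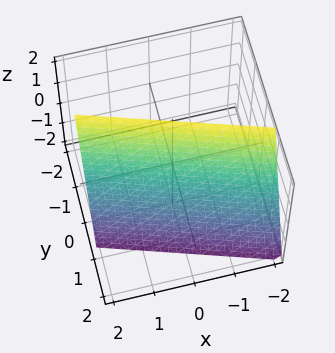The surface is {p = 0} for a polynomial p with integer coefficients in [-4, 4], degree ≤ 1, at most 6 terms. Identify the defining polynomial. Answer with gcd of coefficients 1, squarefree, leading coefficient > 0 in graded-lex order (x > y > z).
x + 3*y + z - 2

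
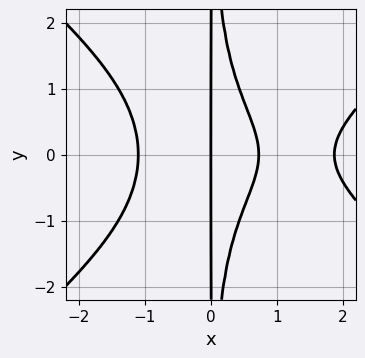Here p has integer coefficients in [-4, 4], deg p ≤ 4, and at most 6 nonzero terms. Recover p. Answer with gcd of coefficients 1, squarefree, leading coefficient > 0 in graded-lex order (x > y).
Degree: no degree-3 curve has this shape, so deg p = 4.
Symmetries: mirror symmetry y ↦ −y ⇒ only even powers of y.
From the axis intercepts and sections: it crosses the x-axis at the gridline x = 0; every point of the y-axis in the box is on the curve.
The integer polynomial consistent with all of this is the stated p.

2*x^4 - 3*x^2*y^2 - 3*x^3 - 3*x^2 + 3*x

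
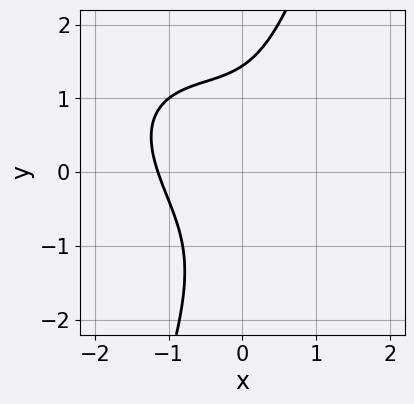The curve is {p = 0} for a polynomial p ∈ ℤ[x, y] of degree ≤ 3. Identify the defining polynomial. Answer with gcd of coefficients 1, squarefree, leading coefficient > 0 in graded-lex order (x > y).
First, the degree is 3 — a generic line meets the curve in up to 3 points.
Finally, the integer polynomial consistent with all of this is the stated p.

2*x^3 + 2*x^2*y + 2*x*y^2 - y^3 + 3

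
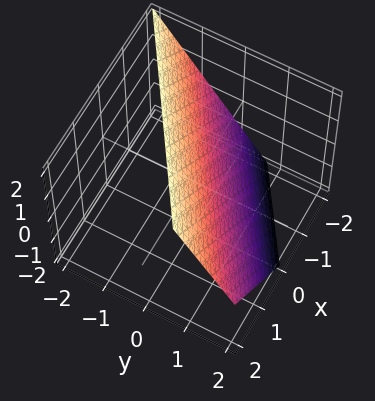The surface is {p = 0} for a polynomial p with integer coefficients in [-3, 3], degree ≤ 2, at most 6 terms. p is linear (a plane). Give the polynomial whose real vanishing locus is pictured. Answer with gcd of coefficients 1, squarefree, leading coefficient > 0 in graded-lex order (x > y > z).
2*x - 3*y - 2*z + 2

1. deg p = 1. Every cross-section is a straight line — this is a plane.
2. From the axis intercepts and sections: it meets the x-axis at x = -1 (among the integer gridlines); it crosses the z-axis at the gridline z = 1.
3. Assembling these constraints gives the stated polynomial.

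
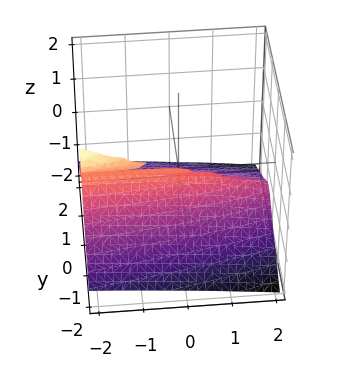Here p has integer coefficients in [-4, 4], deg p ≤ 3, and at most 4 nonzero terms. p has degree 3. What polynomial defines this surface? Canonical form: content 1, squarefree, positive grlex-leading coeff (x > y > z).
First, I count 2 distinct pieces.
Then, deg p = 3.
Then, from the axis intercepts and sections: it meets the z-axis at z = 0 (among the integer gridlines); the visible x-axis segment lies entirely on the surface; it meets the y-axis at y = 0 (among the integer gridlines).
Finally, assembling these constraints gives the stated polynomial.

x*z^2 + 3*z^3 + 3*y^2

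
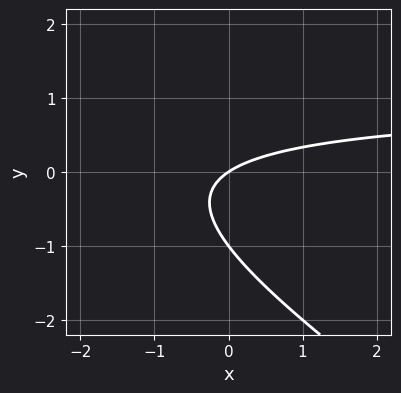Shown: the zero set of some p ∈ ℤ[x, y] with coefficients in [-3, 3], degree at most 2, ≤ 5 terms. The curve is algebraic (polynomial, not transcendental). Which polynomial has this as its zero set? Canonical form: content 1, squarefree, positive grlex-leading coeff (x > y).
2*x*y + 3*y^2 - 2*x + 3*y

First, the degree is 2 — no degree-1 curve has this shape.
Next, from the axis intercepts and sections: it crosses the x-axis at the gridline x = 0; the y-axis gridline crossings are at y ∈ {-1, 0}.
Finally, matching integer coefficients to the picture gives p.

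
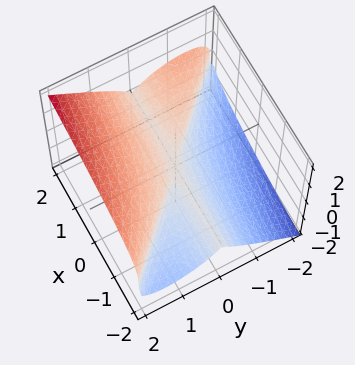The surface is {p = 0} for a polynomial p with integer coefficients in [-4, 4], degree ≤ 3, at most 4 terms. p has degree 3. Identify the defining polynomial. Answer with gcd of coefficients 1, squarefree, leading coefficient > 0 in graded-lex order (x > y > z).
x*y^2 + y^3 - 2*z^3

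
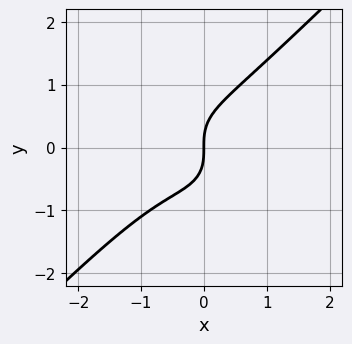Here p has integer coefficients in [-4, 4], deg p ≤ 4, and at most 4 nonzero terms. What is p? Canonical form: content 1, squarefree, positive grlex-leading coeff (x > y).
3*x^3 - 3*y^3 + 2*x^2 + 3*x

(a) deg p = 3.
(b) From the visible intercepts: it meets the y-axis at y = 0 (among the integer gridlines); one x-axis crossing is at x = 0.
(c) Putting this together gives p.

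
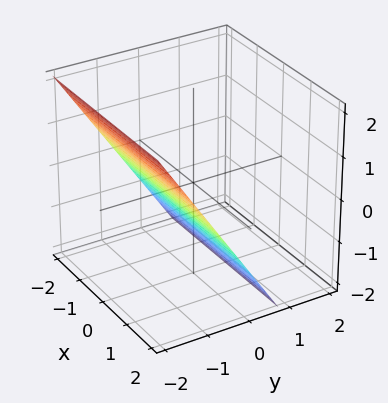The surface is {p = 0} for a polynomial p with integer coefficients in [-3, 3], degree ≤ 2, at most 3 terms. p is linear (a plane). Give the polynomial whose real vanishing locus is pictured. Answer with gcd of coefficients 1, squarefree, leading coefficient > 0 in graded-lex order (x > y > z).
3*y + 2*z + 2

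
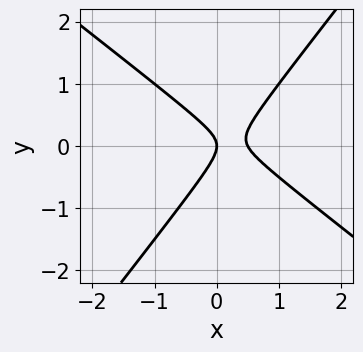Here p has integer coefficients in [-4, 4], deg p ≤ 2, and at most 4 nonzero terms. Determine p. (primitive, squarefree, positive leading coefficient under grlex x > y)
2*x^2 + x*y - 2*y^2 - x

First, deg p = 2. A generic line meets the curve in up to 2 points.
Then, against the integer gridlines: it meets the x-axis at x = 0 (among the integer gridlines); it meets the y-axis at y = 0 (among the integer gridlines).
Finally, these observations pin down the coefficients.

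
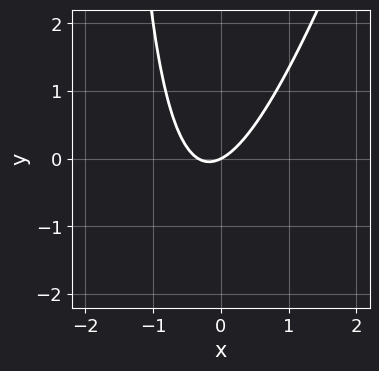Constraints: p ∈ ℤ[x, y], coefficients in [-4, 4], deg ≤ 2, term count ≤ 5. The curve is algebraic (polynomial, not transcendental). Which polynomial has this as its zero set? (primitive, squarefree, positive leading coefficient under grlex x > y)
3*x^2 - x*y + x - 2*y

(a) deg p = 2. A generic line meets the curve in up to 2 points.
(b) From the visible intercepts: one x-axis crossing is at x = 0; one y-axis crossing is at y = 0.
(c) Together with the visible shape, these determine p as stated.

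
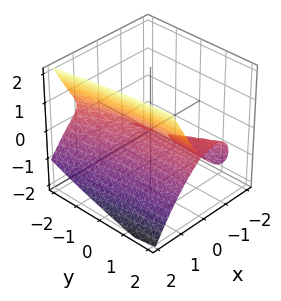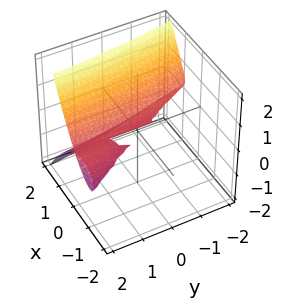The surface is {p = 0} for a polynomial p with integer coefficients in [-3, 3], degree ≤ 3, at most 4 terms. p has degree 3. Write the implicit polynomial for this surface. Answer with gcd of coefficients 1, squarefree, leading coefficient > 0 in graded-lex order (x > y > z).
deg p = 3. No degree-2 surface has this shape.
From the visible intercepts: it crosses the z-axis at the gridline z = 0; one x-axis crossing is at x = 0; the visible y-axis segment lies entirely on the surface.
Together with the visible shape, these determine p as stated.

2*x^3 + x^2*y + 2*x*z - 3*z^2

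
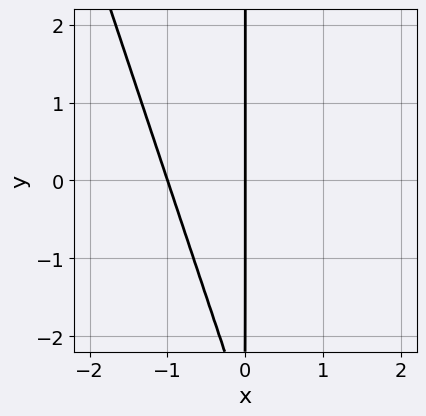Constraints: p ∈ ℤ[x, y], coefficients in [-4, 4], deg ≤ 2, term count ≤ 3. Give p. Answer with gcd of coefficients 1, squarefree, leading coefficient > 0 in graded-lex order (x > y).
3*x^2 + x*y + 3*x

1. The degree is 2 — a generic line meets the curve in up to 2 points.
2. From the visible intercepts: the x-axis gridline crossings are at x ∈ {-1, 0}; the visible y-axis segment lies entirely on the curve.
3. Matching integer coefficients to the picture gives p.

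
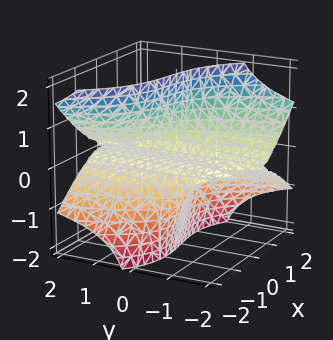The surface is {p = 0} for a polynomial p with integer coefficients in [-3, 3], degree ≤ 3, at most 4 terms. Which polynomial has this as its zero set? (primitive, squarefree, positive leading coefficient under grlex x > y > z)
1. Degree: the shape is more complex than any degree-2 surface, so deg p = 3.
2. Observable constraints: it crosses the x-axis at the gridline x = 0; it crosses the z-axis at the gridline z = 0.
3. Putting this together gives p.

x^3 + 3*y*z^2 + x*z - z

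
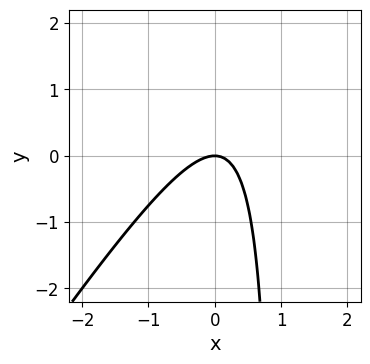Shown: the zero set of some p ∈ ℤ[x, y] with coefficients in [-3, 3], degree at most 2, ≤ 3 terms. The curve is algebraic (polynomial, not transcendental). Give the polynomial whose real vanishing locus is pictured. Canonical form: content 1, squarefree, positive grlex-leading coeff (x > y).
deg p = 2.
Checking where it meets the axes: it crosses the x-axis at the gridline x = 0; it meets the y-axis at y = 0 (among the integer gridlines).
The integer polynomial consistent with all of this is the stated p.

3*x^2 - 2*x*y + 2*y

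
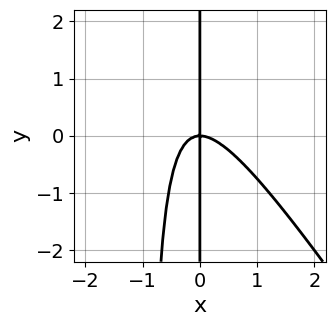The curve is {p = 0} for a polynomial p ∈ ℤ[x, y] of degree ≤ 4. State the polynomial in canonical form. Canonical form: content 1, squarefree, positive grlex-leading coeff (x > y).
1. Degree: a generic line meets the curve in up to 3 points, so deg p = 3.
2. Against the integer gridlines: every point of the y-axis in the box is on the curve; it crosses the x-axis at the gridline x = 0.
3. Assembling these constraints gives the stated polynomial.

3*x^3 + 2*x^2*y + 2*x*y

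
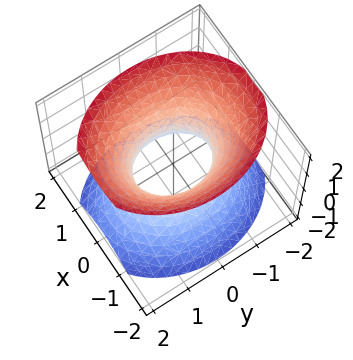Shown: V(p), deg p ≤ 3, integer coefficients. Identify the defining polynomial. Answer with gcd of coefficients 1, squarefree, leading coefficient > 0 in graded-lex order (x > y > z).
1. deg p = 2. An hourglass — one-sheet hyperboloid; a quadric.
2. Symmetries: the y ↦ −y reflection is a symmetry, so y appears only in even powers; the z ↦ −z reflection is a symmetry, so z appears only in even powers; the x ↦ −x reflection is a symmetry, so x appears only in even powers.
3. Checking where it meets the axes: no z-intercept at any integer in the box; among the integer gridlines, it crosses the y-axis at y ∈ {-1, 1}.
4. Matching integer coefficients to the picture gives p.

3*x^2 + 2*y^2 - 2*z^2 - 2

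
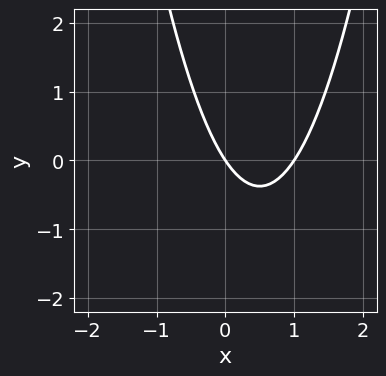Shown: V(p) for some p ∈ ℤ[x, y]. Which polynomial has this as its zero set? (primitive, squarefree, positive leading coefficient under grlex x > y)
3*x^2 - 3*x - 2*y

1. Degree: no degree-1 curve has this shape, so deg p = 2.
2. Observable constraints: among the integer gridlines, it crosses the x-axis at x ∈ {0, 1}; one y-axis crossing is at y = 0.
3. Together with the visible shape, these determine p as stated.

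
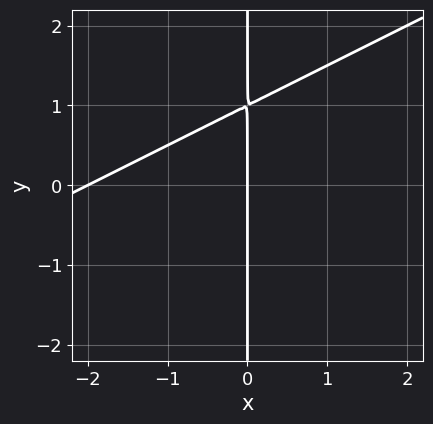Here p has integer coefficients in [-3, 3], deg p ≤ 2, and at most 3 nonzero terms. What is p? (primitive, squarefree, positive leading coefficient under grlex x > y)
x^2 - 2*x*y + 2*x

(a) deg p = 2. A generic line meets the curve in up to 2 points.
(b) From the axis intercepts and sections: the x-axis gridline crossings are at x ∈ {-2, 0}; the visible y-axis segment lies entirely on the curve.
(c) Putting this together gives p.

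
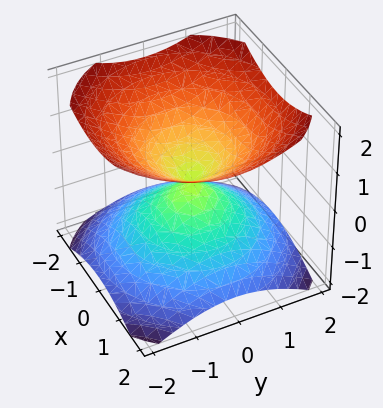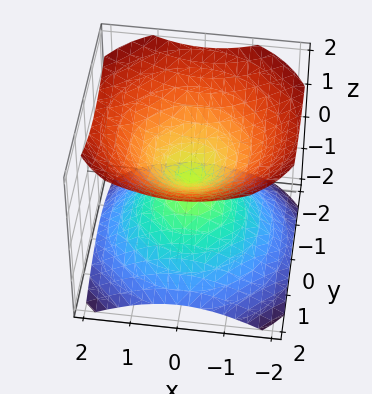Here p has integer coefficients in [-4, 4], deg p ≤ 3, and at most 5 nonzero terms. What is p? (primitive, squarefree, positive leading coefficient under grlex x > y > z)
2*x^2 + 2*y^2 - 3*z^2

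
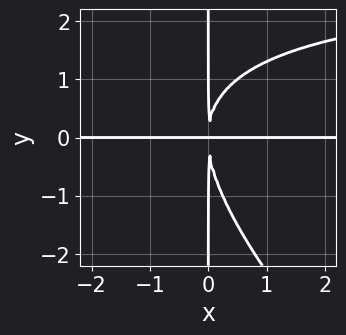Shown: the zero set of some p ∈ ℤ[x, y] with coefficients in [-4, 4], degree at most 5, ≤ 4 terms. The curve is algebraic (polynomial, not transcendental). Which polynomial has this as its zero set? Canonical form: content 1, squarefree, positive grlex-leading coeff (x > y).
x^2*y^2 + x*y^3 - 3*x^2*y

(a) deg p = 4.
(b) Observable constraints: the visible x-axis segment lies entirely on the curve; every point of the y-axis in the box is on the curve.
(c) These observations pin down the coefficients.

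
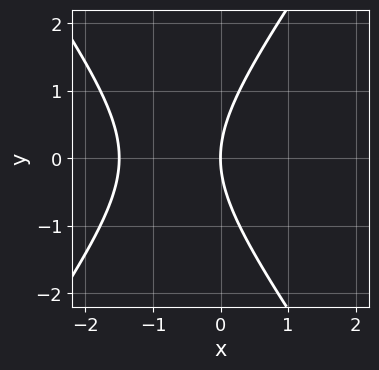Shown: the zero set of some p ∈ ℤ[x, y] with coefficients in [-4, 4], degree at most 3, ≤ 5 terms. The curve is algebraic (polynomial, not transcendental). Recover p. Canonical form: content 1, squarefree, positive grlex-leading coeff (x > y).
Degree: a generic line meets the curve in up to 2 points, so deg p = 2.
Symmetries: it's symmetric under y → −y, forcing even powers of y.
From the visible intercepts: it meets the x-axis at x = 0 (among the integer gridlines); it meets the y-axis at y = 0 (among the integer gridlines).
Together with the visible shape, these determine p as stated.

2*x^2 - y^2 + 3*x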